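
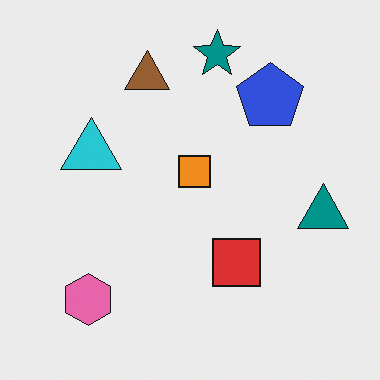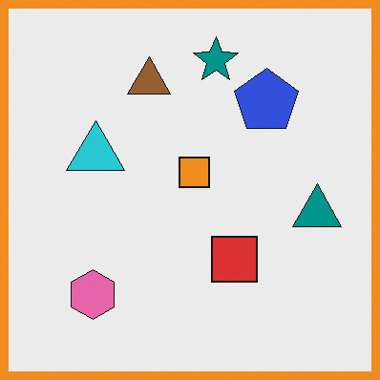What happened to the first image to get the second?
The second image is the first framed with a orange border.

A solid orange frame runs around the edge of the second image, with the content slightly shrunk inside it.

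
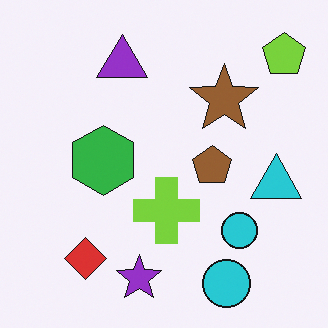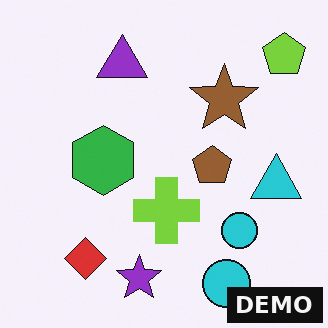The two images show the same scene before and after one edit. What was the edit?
This is the original image watermarked with the text "DEMO" in the lower-right corner.

A dark label reading "DEMO" appears in the lower-right corner.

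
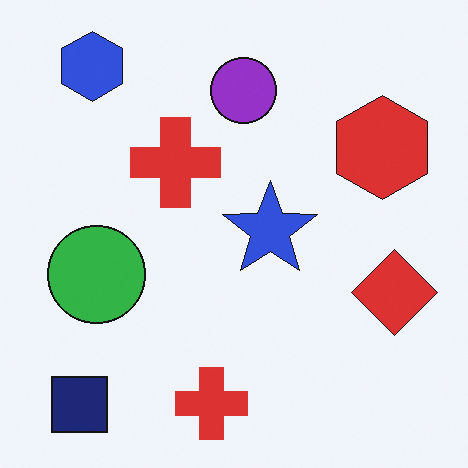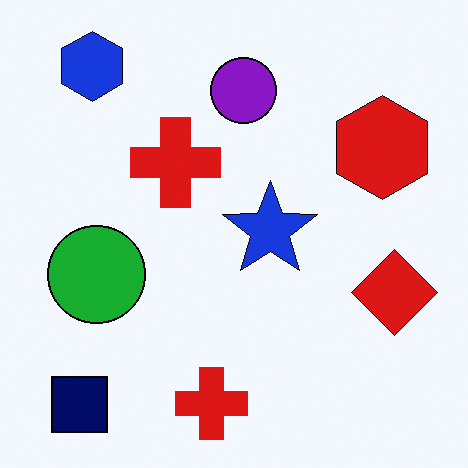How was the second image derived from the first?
It was given slightly increased contrast.

Tones are pushed away from mid-grey across the whole image — a global contrast change.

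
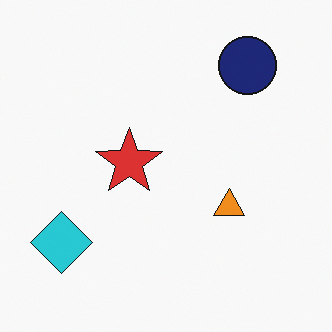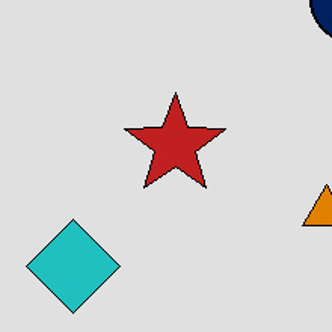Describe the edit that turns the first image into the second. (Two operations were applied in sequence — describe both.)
The image was moderately posterized, then cropped to a modestly smaller region and rescaled.

Each flat color has snapped to a coarser quantized level — most visibly, the near-white background has dropped to a flat grey. The visible shapes are larger and the field of view is narrower; shapes near the original edges may be partly or wholly outside the frame — a crop-and-rescale.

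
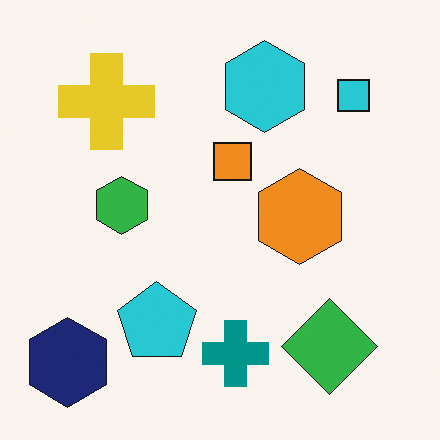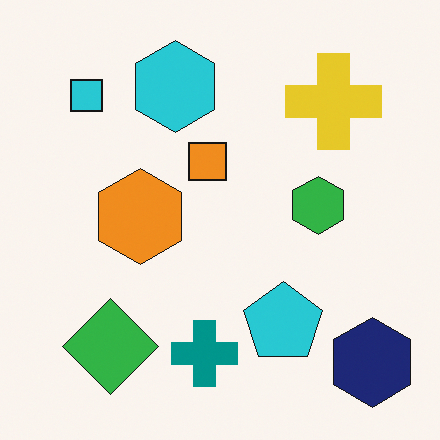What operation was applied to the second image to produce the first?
The transformation is: flipped horizontally (left ↔ right).

The navy hexagon is in the bottom-right of the second image and the bottom-left of the first — shapes on opposite sides of the vertical midline have swapped in a mirror flip.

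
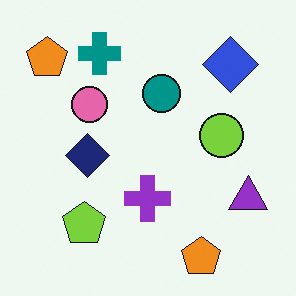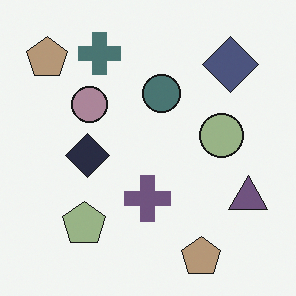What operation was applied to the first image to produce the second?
It was made much more muted (saturation change).

All colors are more muted and greyish — a global saturation change.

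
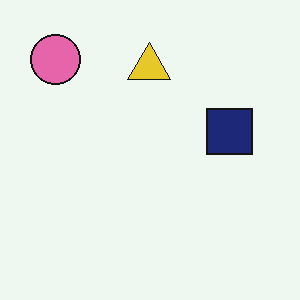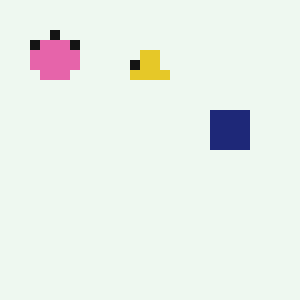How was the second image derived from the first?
The image was heavily pixelated into large blocks.

Shapes are reduced to large square blocks; fine edges and outlines are lost — a downscale-then-upscale (mosaic) effect.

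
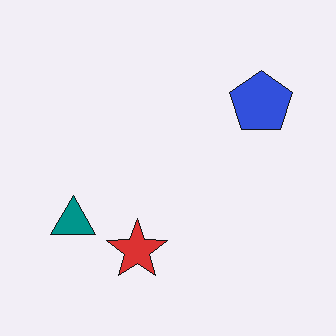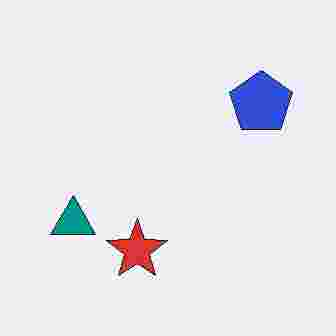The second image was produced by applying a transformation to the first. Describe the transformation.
This is the original image degraded with heavy JPEG compression.

Blocky 8×8 compression artifacts appear around shape edges and the flat background shows ringing — characteristic JPEG degradation.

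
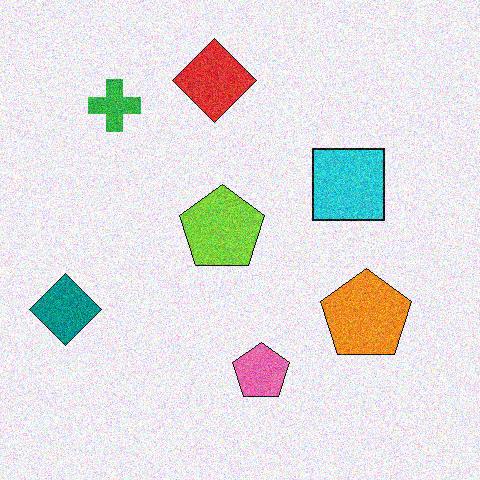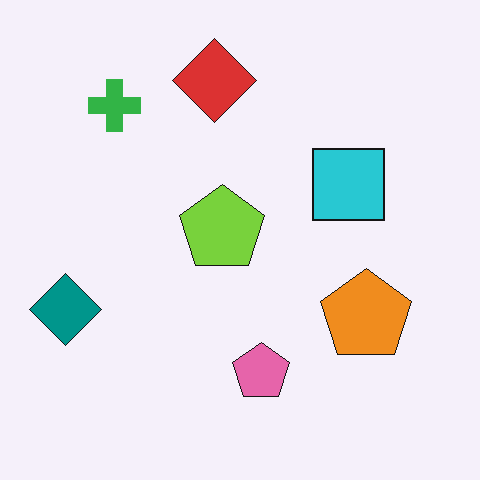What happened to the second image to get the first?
The first image is the second degraded with moderate additive noise.

Random speckle covers the whole image, including the flat background.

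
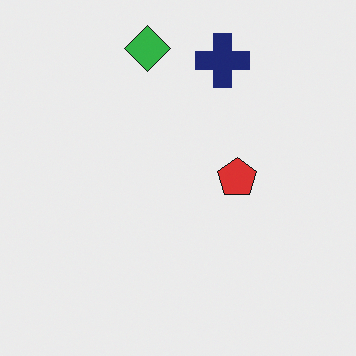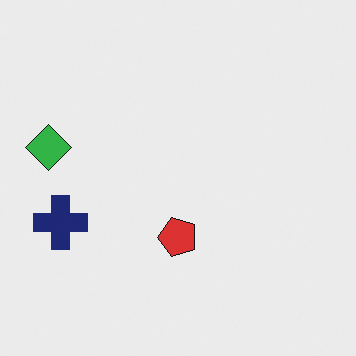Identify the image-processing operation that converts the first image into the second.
This is the original image transposed (reflected across the top-left ↔ bottom-right diagonal).

Shapes have swapped their row and column positions — what was in the top-right is now in the bottom-left — a diagonal reflection.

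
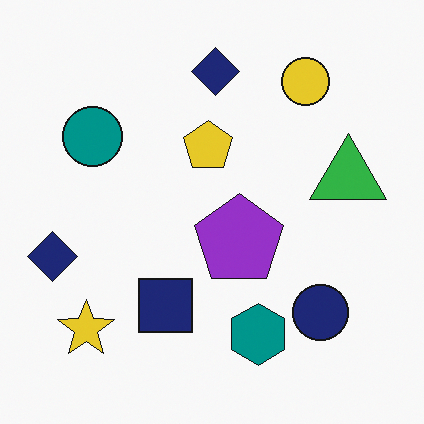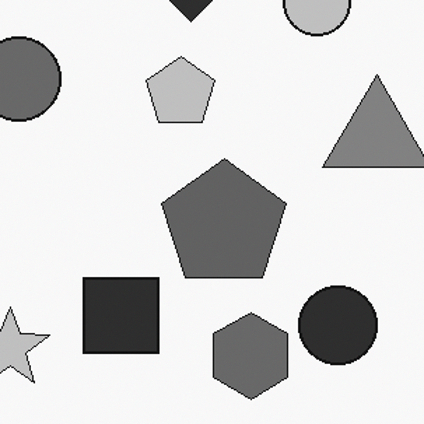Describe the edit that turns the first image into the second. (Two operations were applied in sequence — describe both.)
The image was cropped slightly and scaled back up, then converted to grayscale.

The visible shapes are larger and the field of view is narrower; shapes near the original edges may be partly or wholly outside the frame — a crop-and-rescale. All color is removed — every shape is now a shade of grey.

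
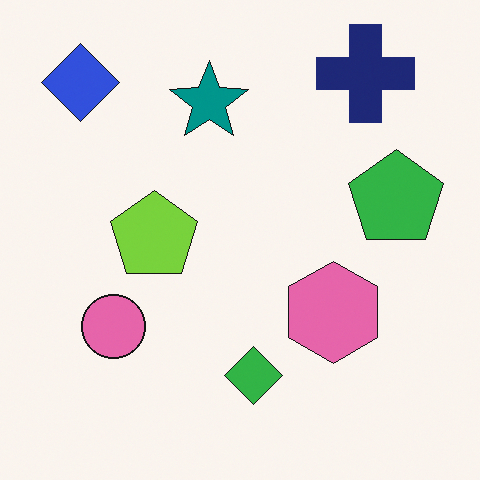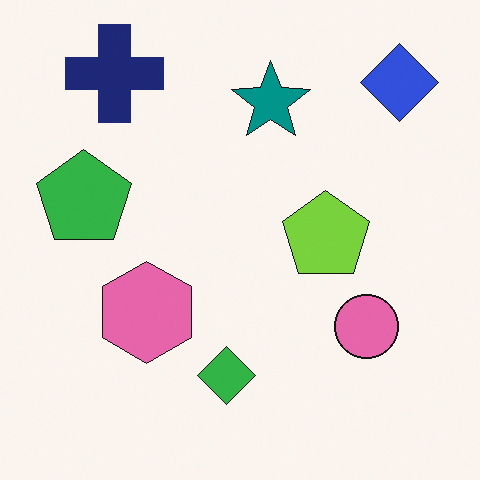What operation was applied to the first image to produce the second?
The second image is the first flipped horizontally (left ↔ right).

The blue diamond is in the top-left of the first image and the top-right of the second — shapes on opposite sides of the vertical midline have swapped in a mirror flip.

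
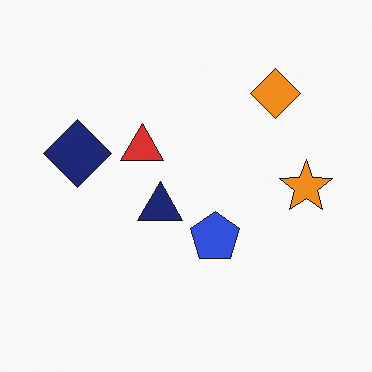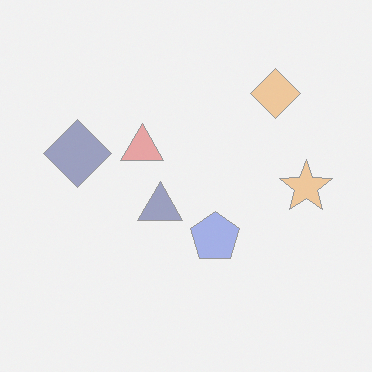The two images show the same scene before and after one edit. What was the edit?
The second image is the first given much lower contrast.

Tones are pushed toward mid-grey across the whole image — a global contrast change.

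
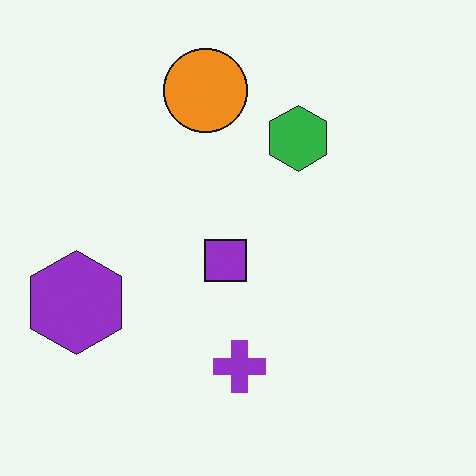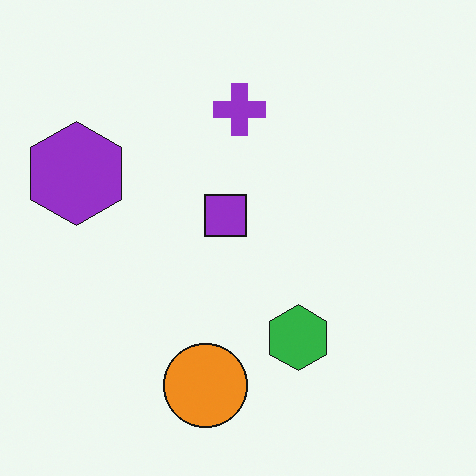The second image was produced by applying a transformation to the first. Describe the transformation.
The image was flipped vertically (top ↔ bottom).

The orange circle is in the top of the first image and the bottom of the second — shapes on opposite sides of the horizontal midline have swapped in a mirror flip.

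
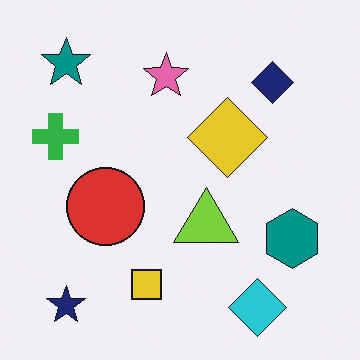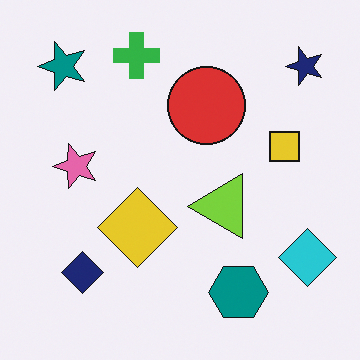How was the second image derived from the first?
It was transposed (reflected across the top-left ↔ bottom-right diagonal).

Shapes have swapped their row and column positions — what was in the top-right is now in the bottom-left — a diagonal reflection.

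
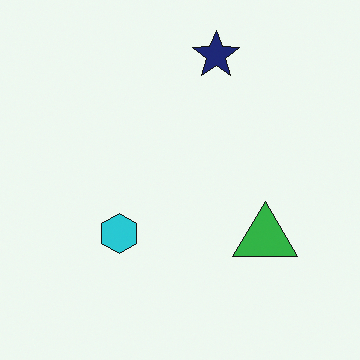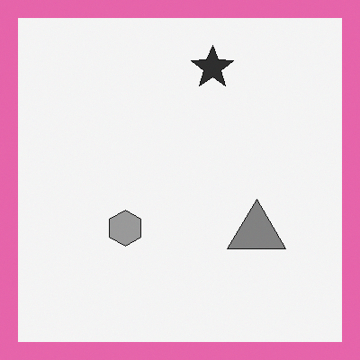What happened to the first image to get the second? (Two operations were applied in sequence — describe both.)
The transformation is: converted to grayscale, then framed with a pink border.

All color is removed — every shape is now a shade of grey. A solid pink frame runs around the edge of the second image, with the content slightly shrunk inside it.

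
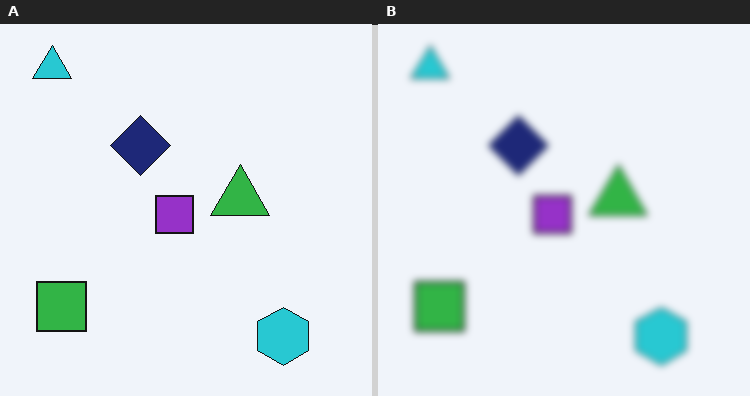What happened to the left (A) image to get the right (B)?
It was moderately blurred.

Shape edges and outlines are uniformly softened across the whole image.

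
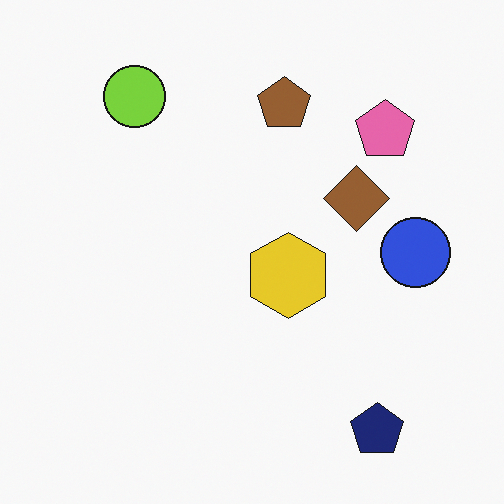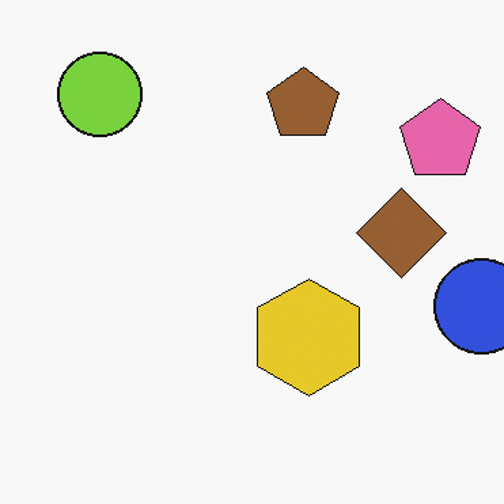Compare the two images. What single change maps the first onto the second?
The second image is the first cropped to a modestly smaller region and rescaled.

The visible shapes are larger and the field of view is narrower; shapes near the original edges may be partly or wholly outside the frame — a crop-and-rescale.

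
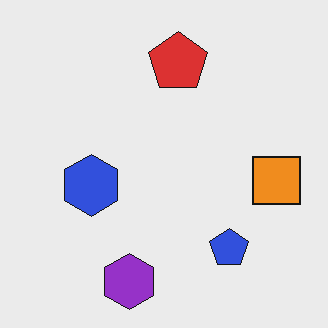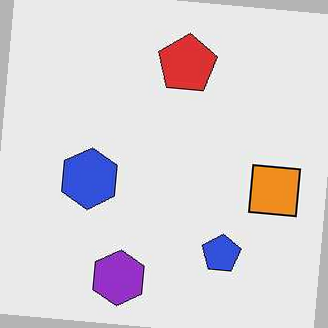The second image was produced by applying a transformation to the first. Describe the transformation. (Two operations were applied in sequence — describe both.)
The transformation is: given moderate JPEG compression, then rotated clockwise by a few degrees.

Blocky 8×8 compression artifacts appear around shape edges and the flat background shows ringing — characteristic JPEG degradation. Every shape is tilted by the same angle and the image corners show triangular fill wedges — a whole-image rotation by a non-right angle.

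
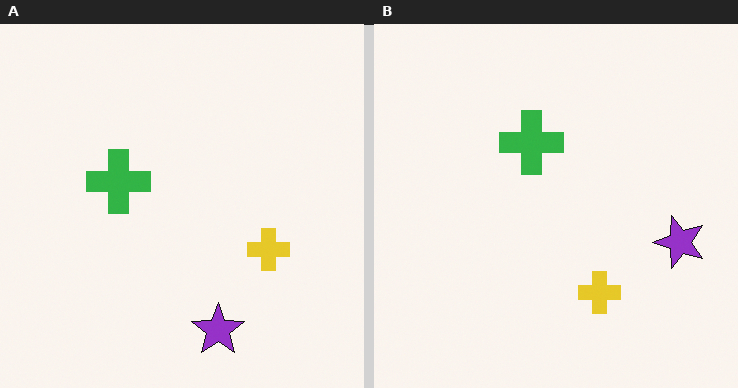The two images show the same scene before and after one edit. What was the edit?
Transposed (reflected across the top-left ↔ bottom-right diagonal).

Shapes have swapped their row and column positions — what was in the top-right is now in the bottom-left — a diagonal reflection.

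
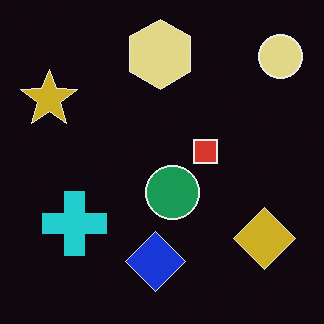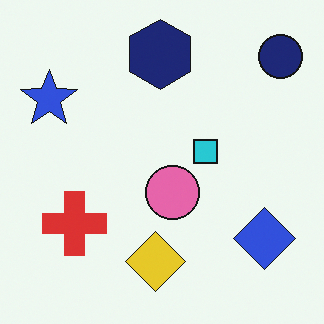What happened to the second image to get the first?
Color-inverted (negative).

The light background has become dark and every shape's color is its complement — a photographic negative.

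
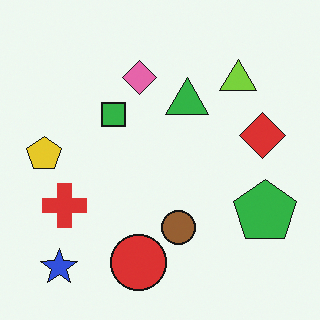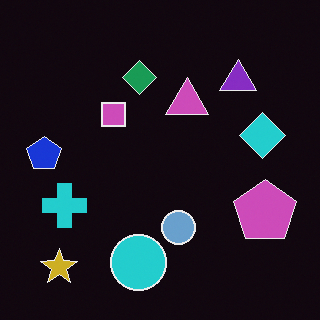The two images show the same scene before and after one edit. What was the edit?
The image was color-inverted (negative).

The light background has become dark and every shape's color is its complement — a photographic negative.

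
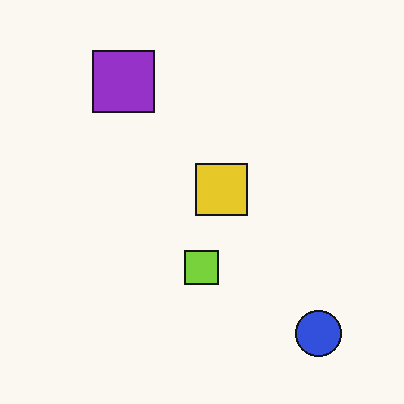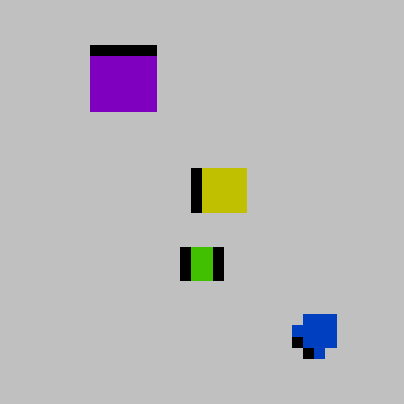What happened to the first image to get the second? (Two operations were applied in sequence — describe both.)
The image was heavily posterized to just a handful of flat colors, then coarsely pixelated.

Each flat color has snapped to a coarser quantized level — most visibly, the near-white background has dropped to a flat grey. Shapes are reduced to large square blocks; fine edges and outlines are lost — a downscale-then-upscale (mosaic) effect.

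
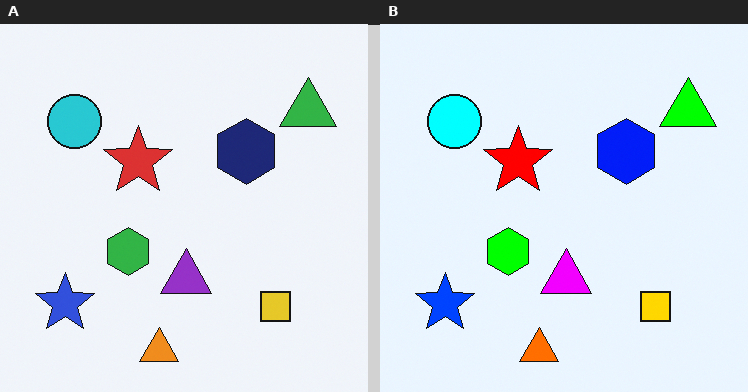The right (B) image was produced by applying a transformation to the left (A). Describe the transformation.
The transformation is: heavily oversaturated.

All colors are more vivid — a global saturation change.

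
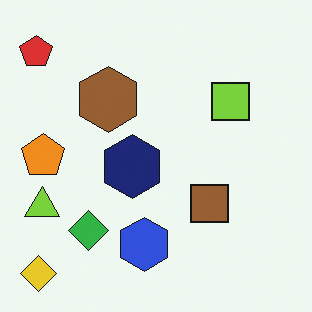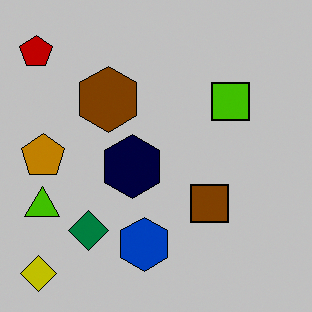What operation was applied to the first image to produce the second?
The transformation is: heavily posterized to just a handful of flat colors.

Each flat color has snapped to a coarser quantized level — most visibly, the near-white background has dropped to a flat grey.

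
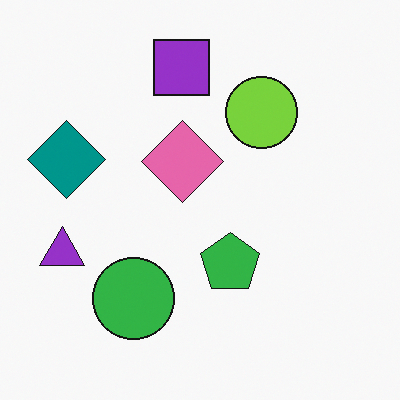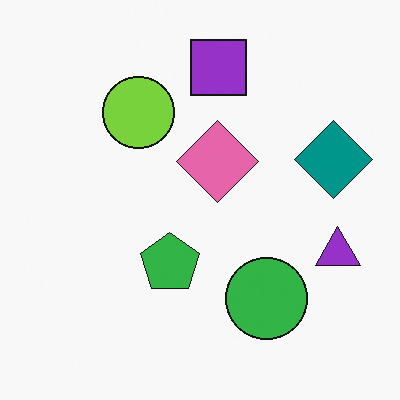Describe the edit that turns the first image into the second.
This is the original image flipped horizontally (left ↔ right).

The purple triangle is in the left of the first image and the right of the second — shapes on opposite sides of the vertical midline have swapped in a mirror flip.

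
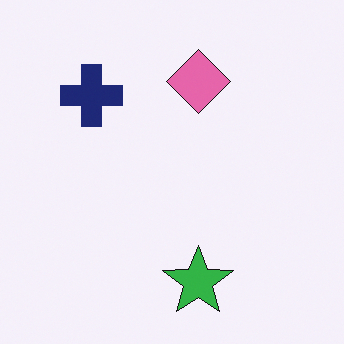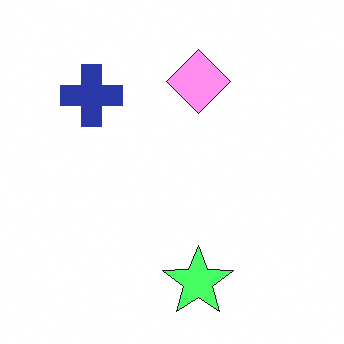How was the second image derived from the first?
The transformation is: noticeably brightened.

Every pixel — background and shapes alike — is uniformly brightened.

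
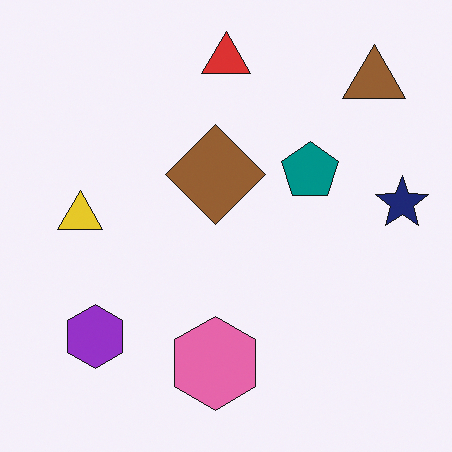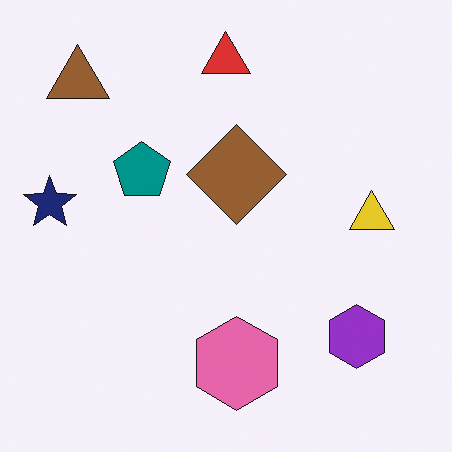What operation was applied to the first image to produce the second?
Flipped horizontally (left ↔ right).

The navy star is in the right of the first image and the left of the second — shapes on opposite sides of the vertical midline have swapped in a mirror flip.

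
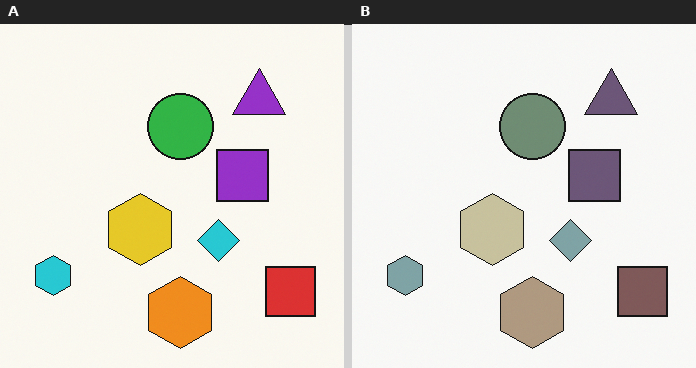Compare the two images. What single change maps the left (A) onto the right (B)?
The image was made much more muted (saturation change).

All colors are more muted and greyish — a global saturation change.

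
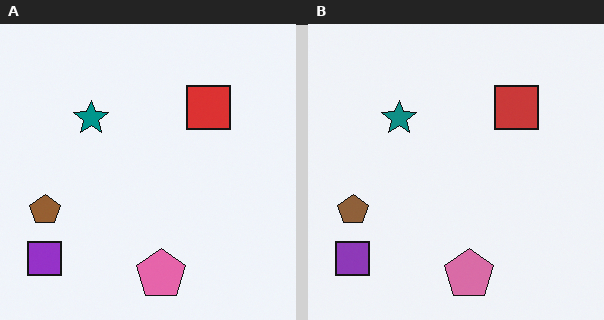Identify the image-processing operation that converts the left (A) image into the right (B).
It was slightly desaturated.

All colors are more muted and greyish — a global saturation change.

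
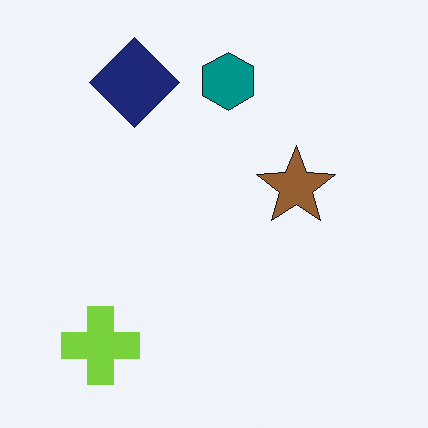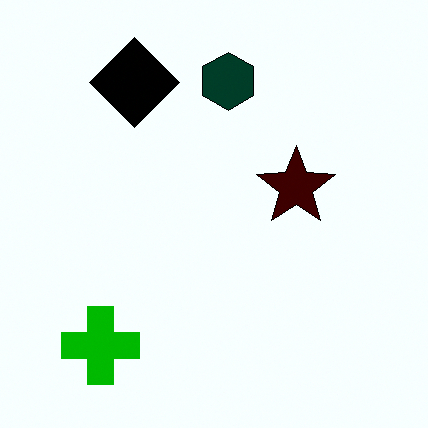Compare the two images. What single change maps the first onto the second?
The second image is the first boosted in contrast.

Tones are pushed away from mid-grey across the whole image — a global contrast change.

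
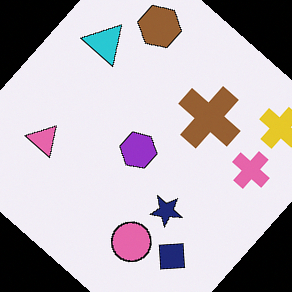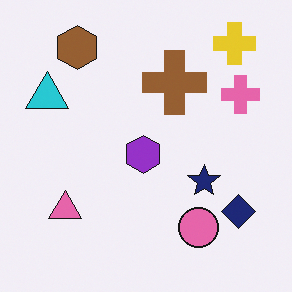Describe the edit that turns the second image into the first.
It was rotated clockwise by a large amount — several tens of degrees.

Every shape is tilted by the same angle and the image corners show triangular fill wedges — a whole-image rotation by a non-right angle.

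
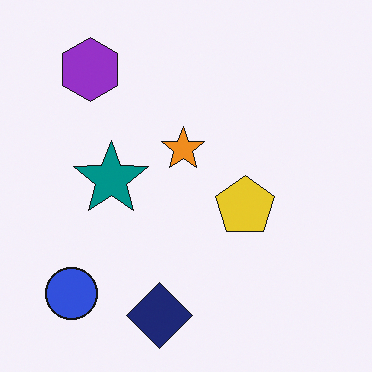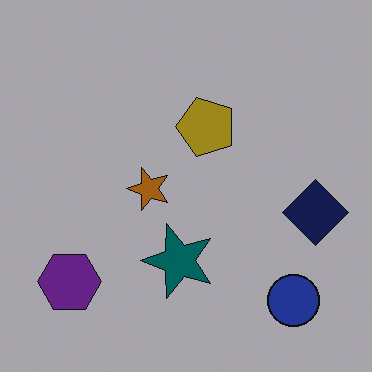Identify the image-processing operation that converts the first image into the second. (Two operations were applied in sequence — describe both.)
The second image is the first rotated 90° counter-clockwise, then substantially darkened.

The blue circle sits in the bottom-left of the first image and the bottom-right of the second — consistent with a whole-image 90° counter-clockwise rotation. Every pixel — background and shapes alike — is uniformly darkened.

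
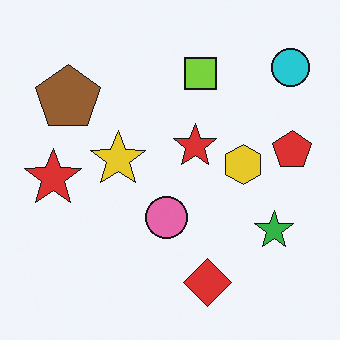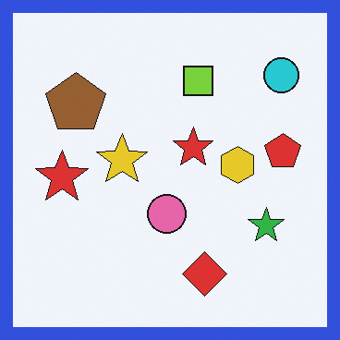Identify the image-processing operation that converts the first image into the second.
It was framed with a blue border.

A solid blue frame runs around the edge of the second image, with the content slightly shrunk inside it.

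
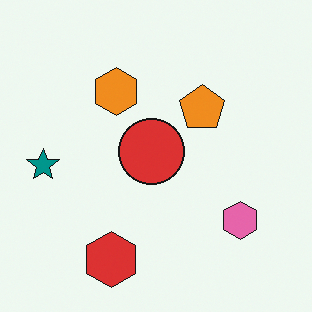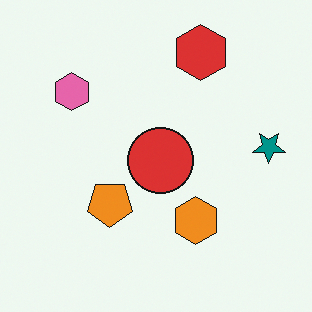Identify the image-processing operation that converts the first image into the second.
The image was rotated 180°.

The teal star sits in the left of the first image and the right of the second — consistent with a whole-image 180° rotation.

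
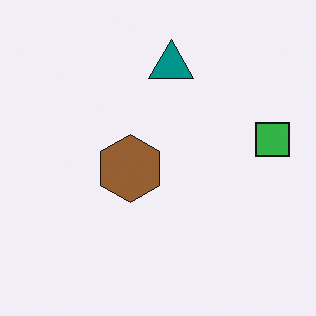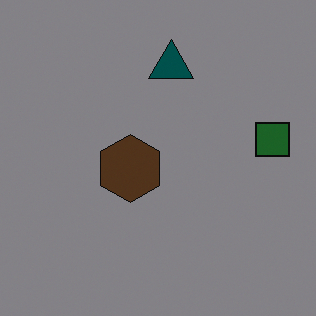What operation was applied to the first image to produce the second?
This is the original image substantially darkened.

Every pixel — background and shapes alike — is uniformly darkened.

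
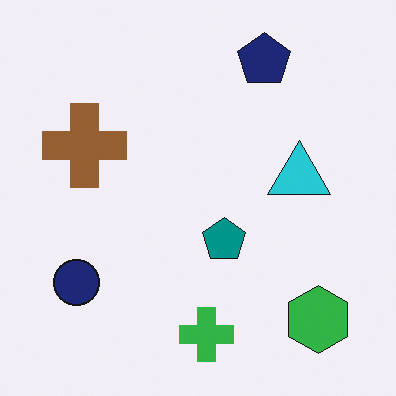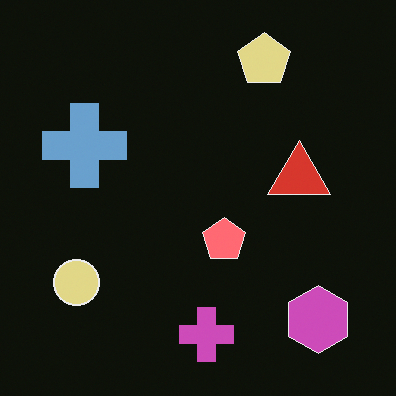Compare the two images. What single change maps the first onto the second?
The transformation is: color-inverted (negative).

The light background has become dark and every shape's color is its complement — a photographic negative.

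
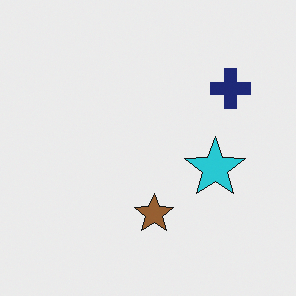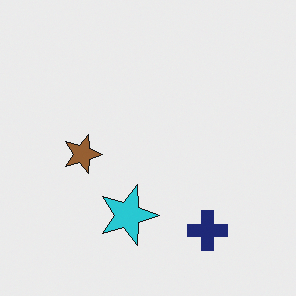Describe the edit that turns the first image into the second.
It was rotated 90° clockwise.

The navy cross sits in the top-right of the first image and the bottom-right of the second — consistent with a whole-image 90° clockwise rotation.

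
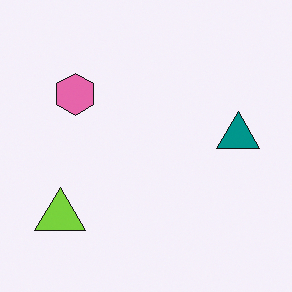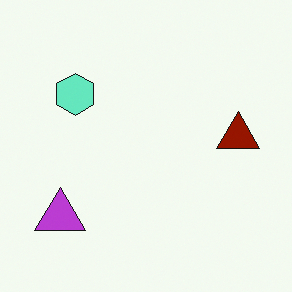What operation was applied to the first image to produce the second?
The image was hue-shifted by a large amount.

Every shape's color has rotated by the same amount around the hue wheel — a uniform hue shift.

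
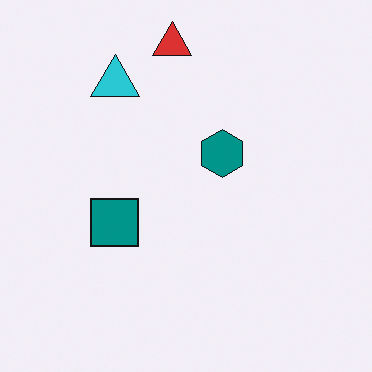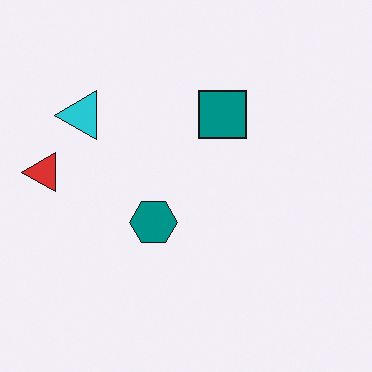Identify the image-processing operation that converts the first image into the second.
The image was transposed (reflected across the top-left ↔ bottom-right diagonal).

Shapes have swapped their row and column positions — what was in the top-right is now in the bottom-left — a diagonal reflection.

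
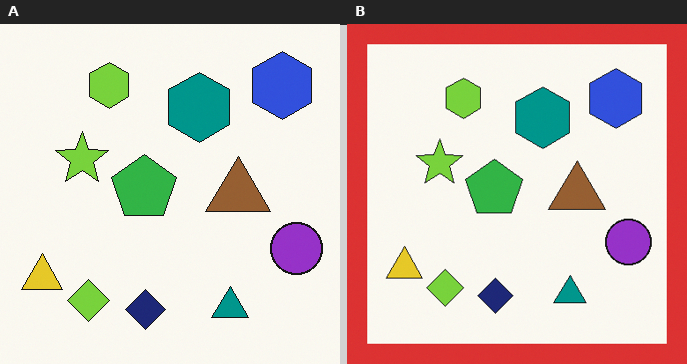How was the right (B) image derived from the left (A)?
This is the original image framed with a red border.

A solid red frame runs around the edge of the right (B) image, with the content slightly shrunk inside it.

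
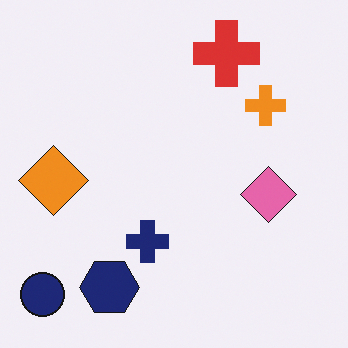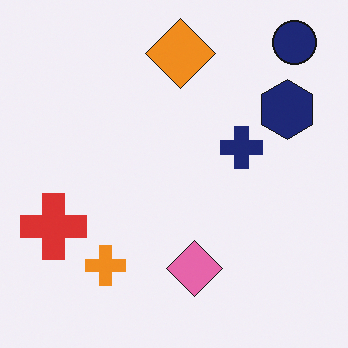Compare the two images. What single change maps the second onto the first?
The image was transposed (reflected across the top-left ↔ bottom-right diagonal).

Shapes have swapped their row and column positions — what was in the top-right is now in the bottom-left — a diagonal reflection.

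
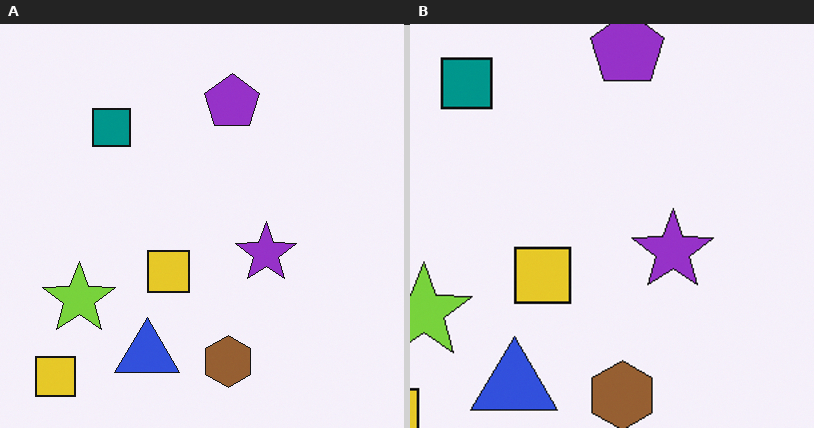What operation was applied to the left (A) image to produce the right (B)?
The right (B) image is the left (A) cropped slightly and scaled back up.

The visible shapes are larger and the field of view is narrower; shapes near the original edges may be partly or wholly outside the frame — a crop-and-rescale.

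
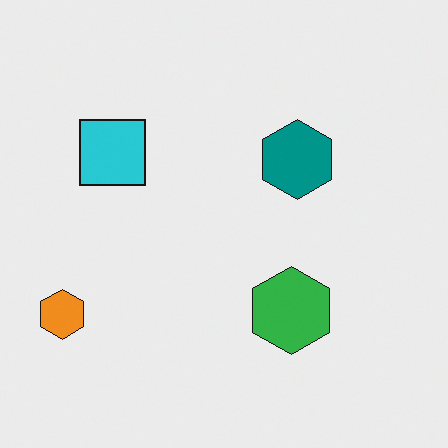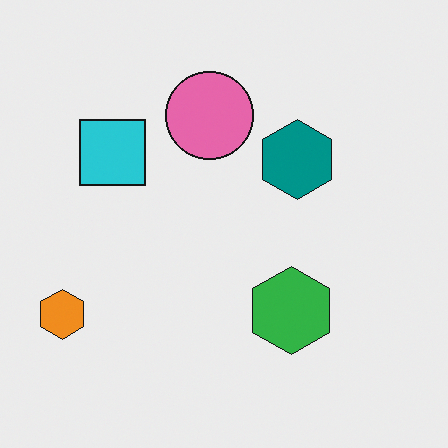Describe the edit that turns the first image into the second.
This is the original image overlaid with an additional pink circle.

A pink circle appears in the second image that is absent from the first.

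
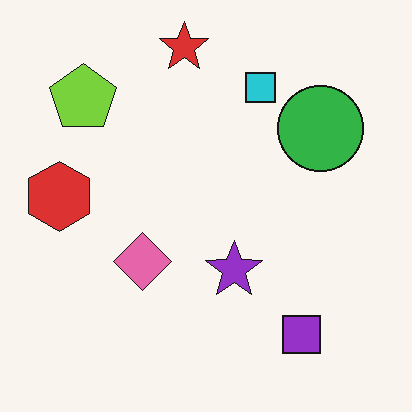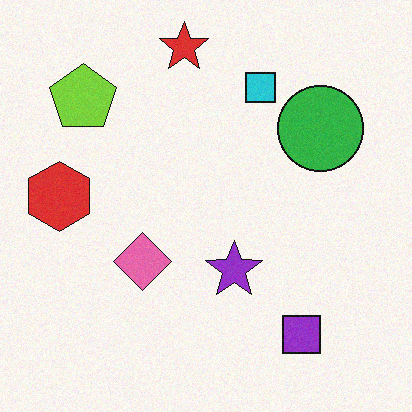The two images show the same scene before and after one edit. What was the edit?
The transformation is: degraded with subtle gaussian noise.

Random speckle covers the whole image, including the flat background.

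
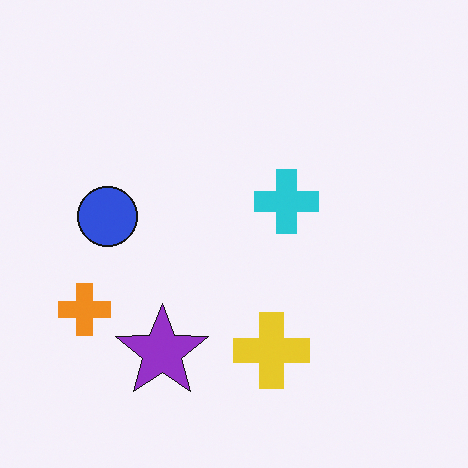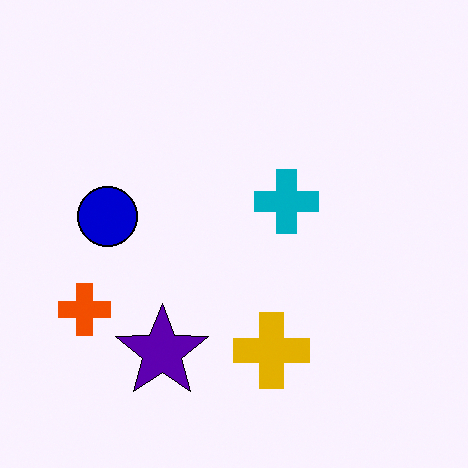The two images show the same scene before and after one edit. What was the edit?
The second image is the first boosted in contrast.

Tones are pushed away from mid-grey across the whole image — a global contrast change.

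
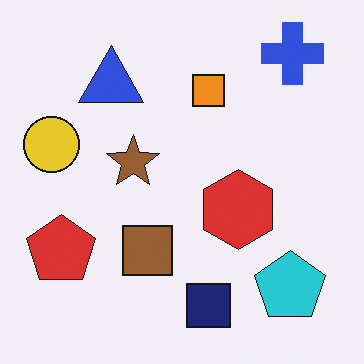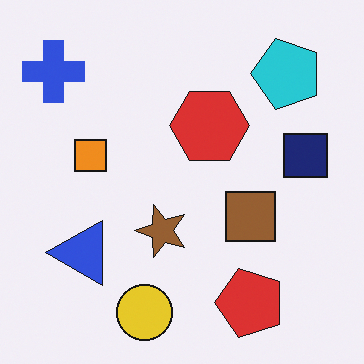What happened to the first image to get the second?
Rotated 90° counter-clockwise.

The blue cross sits in the top-right of the first image and the top-left of the second — consistent with a whole-image 90° counter-clockwise rotation.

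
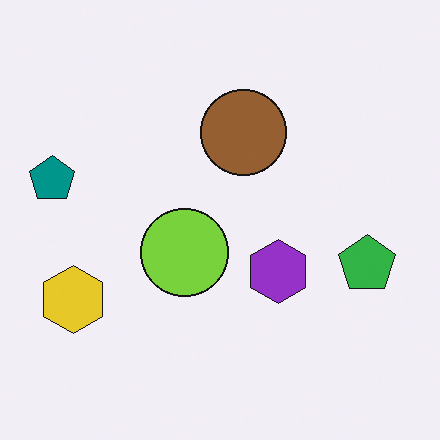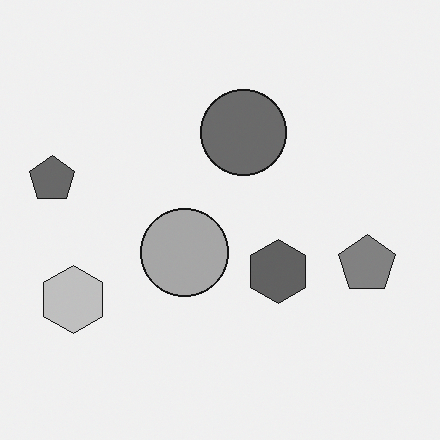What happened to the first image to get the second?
It was converted to grayscale.

All color is removed — every shape is now a shade of grey.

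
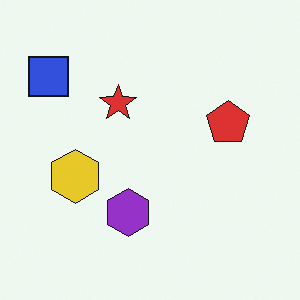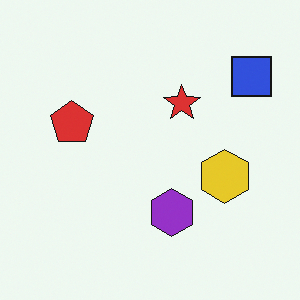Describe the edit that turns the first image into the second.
The image was flipped horizontally (left ↔ right).

The blue square is in the top-left of the first image and the top-right of the second — shapes on opposite sides of the vertical midline have swapped in a mirror flip.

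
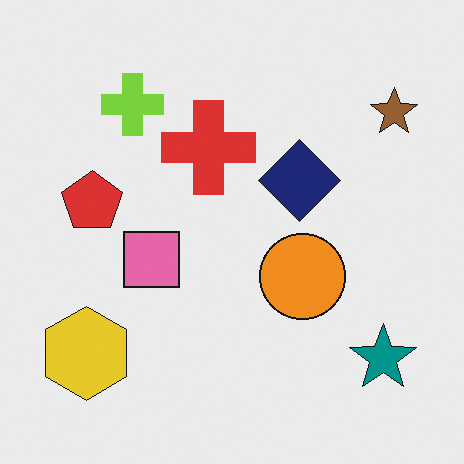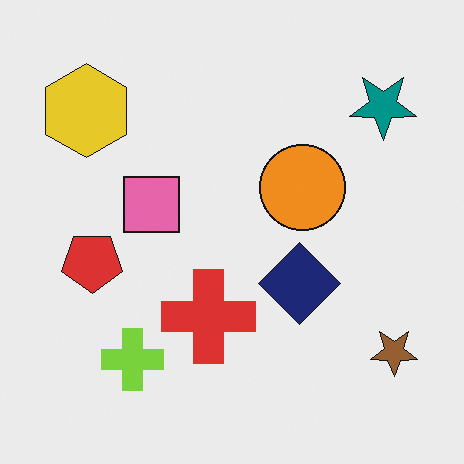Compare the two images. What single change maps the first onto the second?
The second image is the first flipped vertically (top ↔ bottom).

The lime cross is in the top-left of the first image and the bottom-left of the second — shapes on opposite sides of the horizontal midline have swapped in a mirror flip.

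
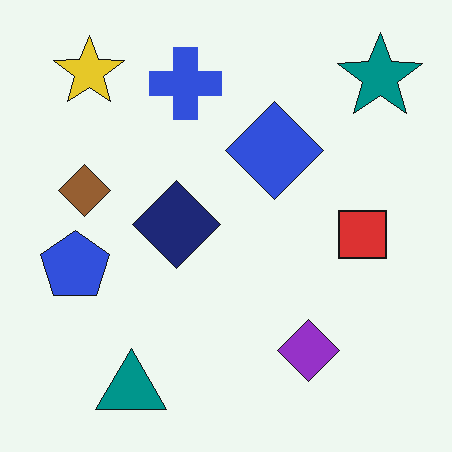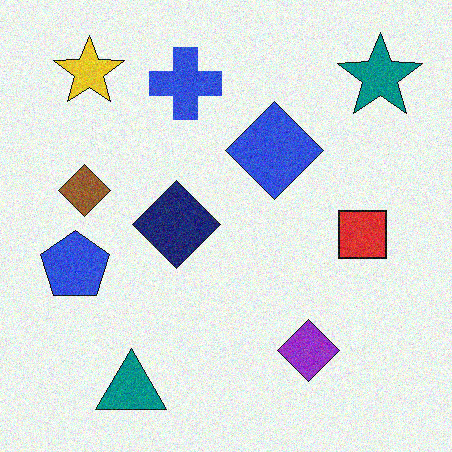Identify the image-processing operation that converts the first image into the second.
The transformation is: degraded with visible gaussian noise.

Random speckle covers the whole image, including the flat background.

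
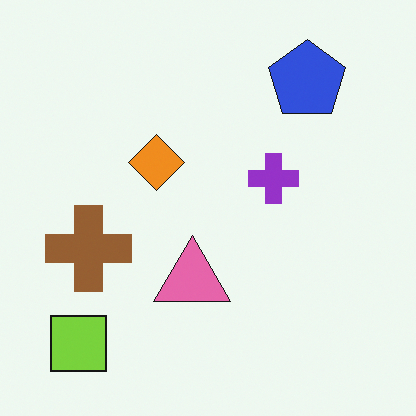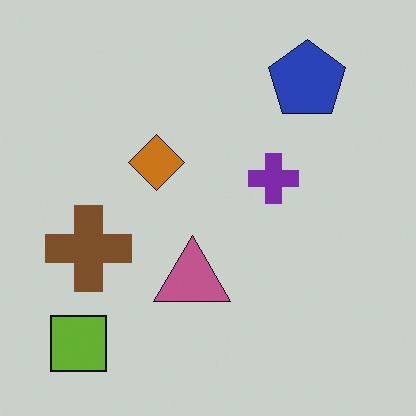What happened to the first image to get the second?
The image was slightly darkened.

Every pixel — background and shapes alike — is uniformly darkened.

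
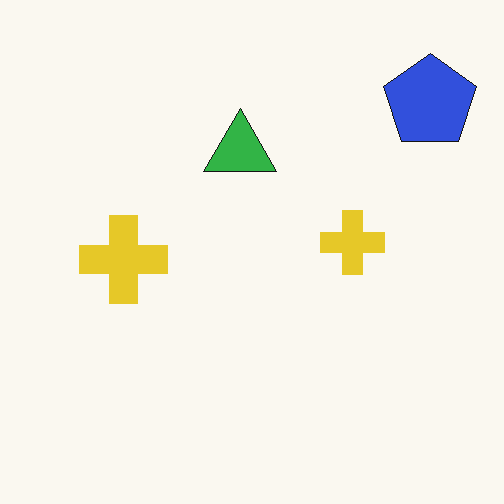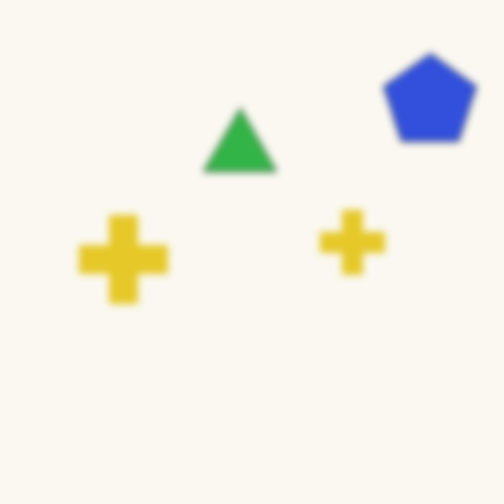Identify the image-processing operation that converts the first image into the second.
This is the original image noticeably gaussian-blurred.

Shape edges and outlines are uniformly softened across the whole image.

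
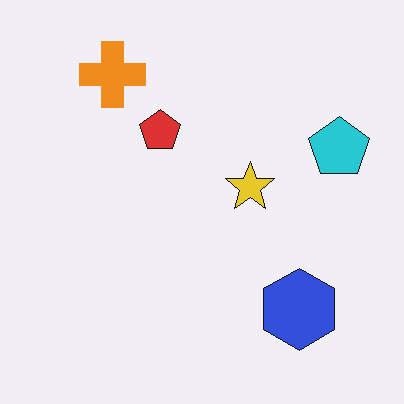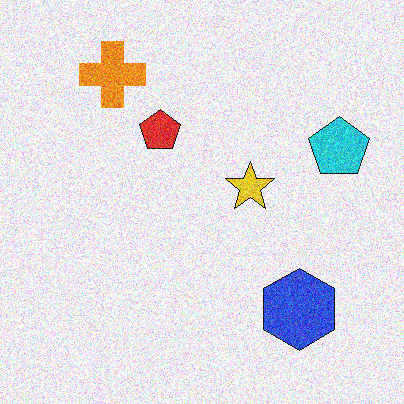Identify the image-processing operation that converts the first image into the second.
The image was degraded with a thick layer of grain.

Random speckle covers the whole image, including the flat background.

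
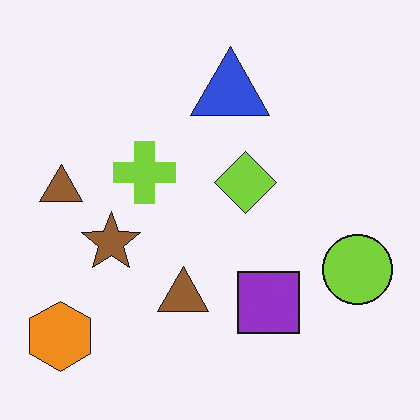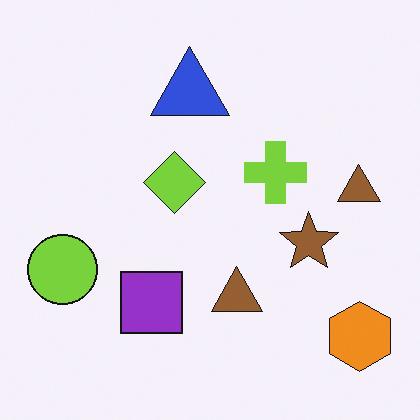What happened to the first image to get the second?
The transformation is: flipped horizontally (left ↔ right).

The orange hexagon is in the bottom-left of the first image and the bottom-right of the second — shapes on opposite sides of the vertical midline have swapped in a mirror flip.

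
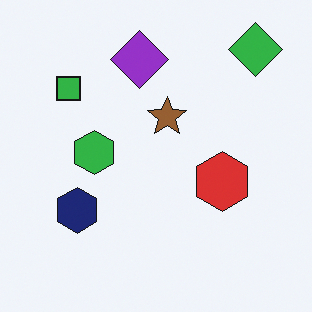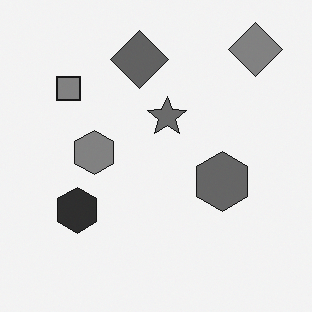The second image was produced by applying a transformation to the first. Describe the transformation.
The second image is the first converted to grayscale.

All color is removed — every shape is now a shade of grey.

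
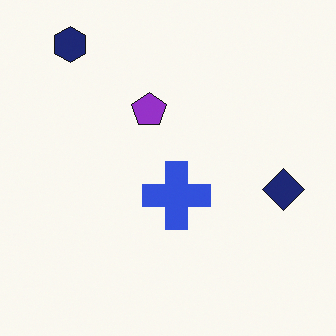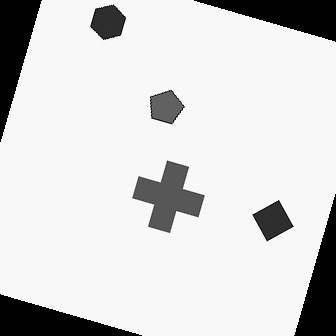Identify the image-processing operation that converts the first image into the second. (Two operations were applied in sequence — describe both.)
The image was rotated clockwise by a moderate amount, then converted to grayscale.

Every shape is tilted by the same angle and the image corners show triangular fill wedges — a whole-image rotation by a non-right angle. All color is removed — every shape is now a shade of grey.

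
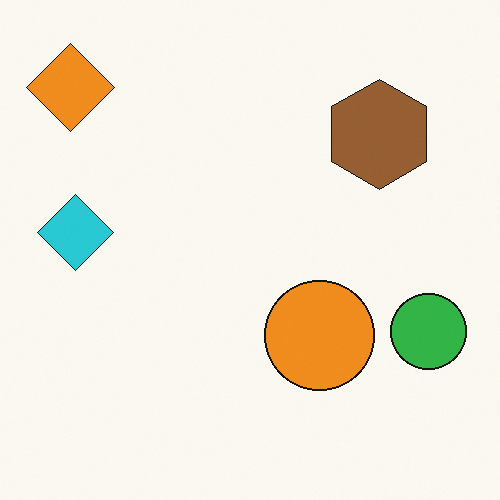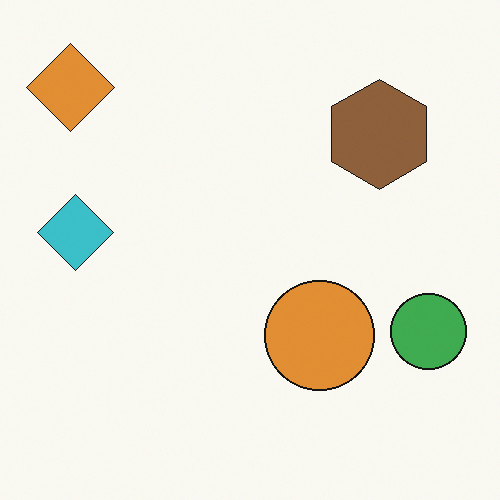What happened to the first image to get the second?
The image was slightly desaturated.

All colors are more muted and greyish — a global saturation change.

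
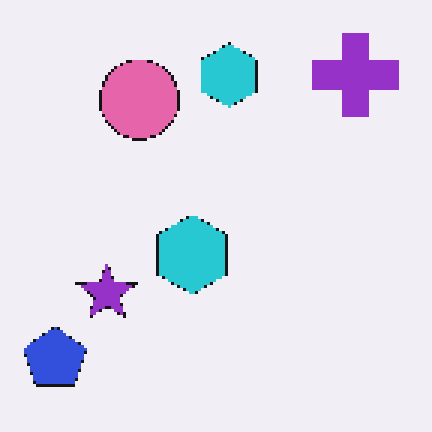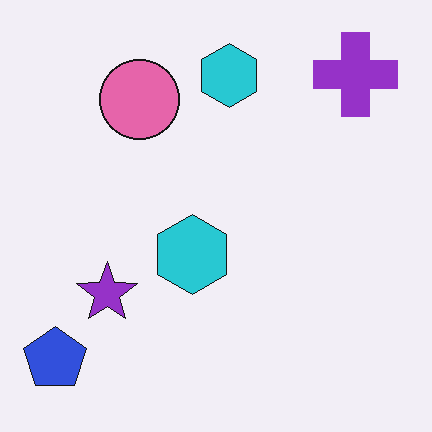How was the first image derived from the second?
This is the original image lightly pixelated (a mild mosaic effect).

Shapes are reduced to large square blocks; fine edges and outlines are lost — a downscale-then-upscale (mosaic) effect.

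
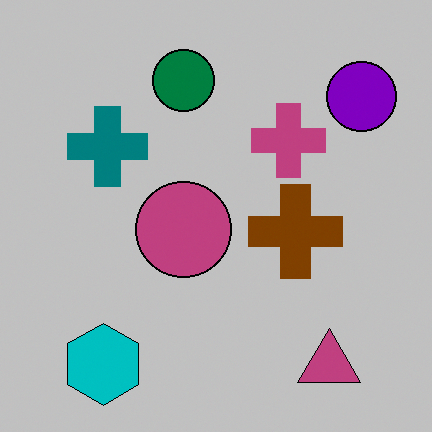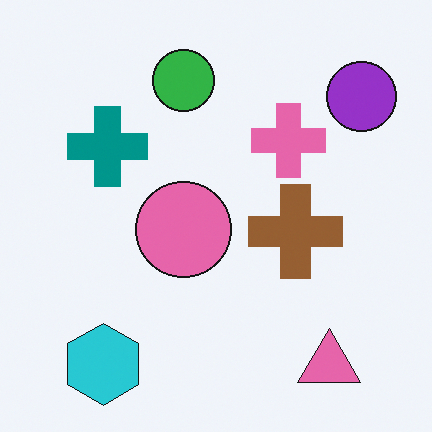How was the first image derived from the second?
Heavily posterized to just a handful of flat colors.

Each flat color has snapped to a coarser quantized level — most visibly, the near-white background has dropped to a flat grey.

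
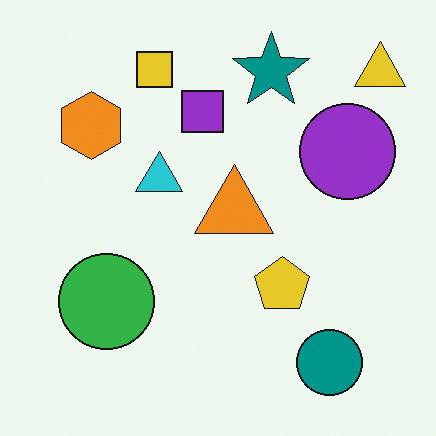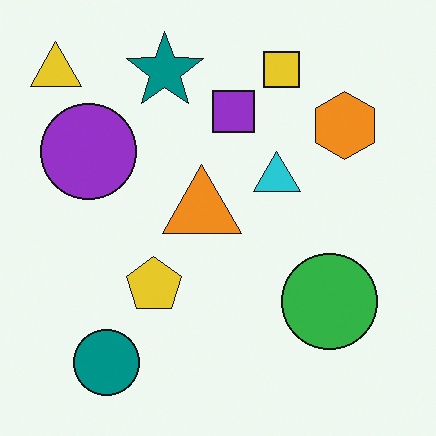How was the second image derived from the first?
This is the original image flipped horizontally (left ↔ right).

The yellow triangle is in the top-right of the first image and the top-left of the second — shapes on opposite sides of the vertical midline have swapped in a mirror flip.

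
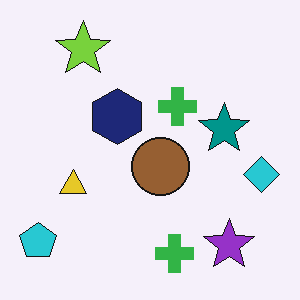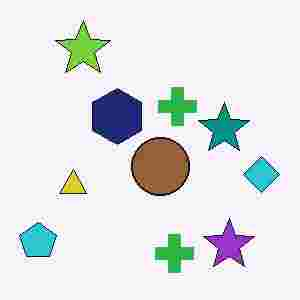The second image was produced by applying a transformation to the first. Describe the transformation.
The image was degraded with heavy JPEG compression.

Blocky 8×8 compression artifacts appear around shape edges and the flat background shows ringing — characteristic JPEG degradation.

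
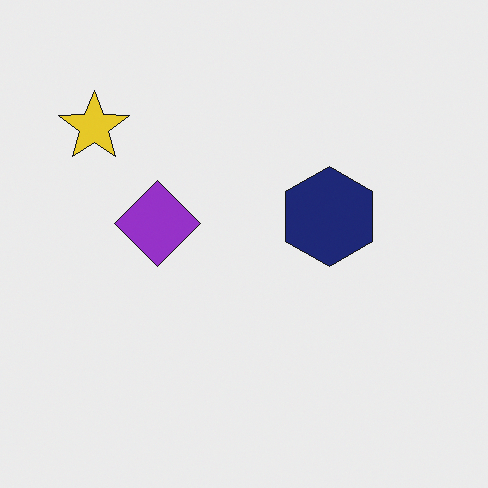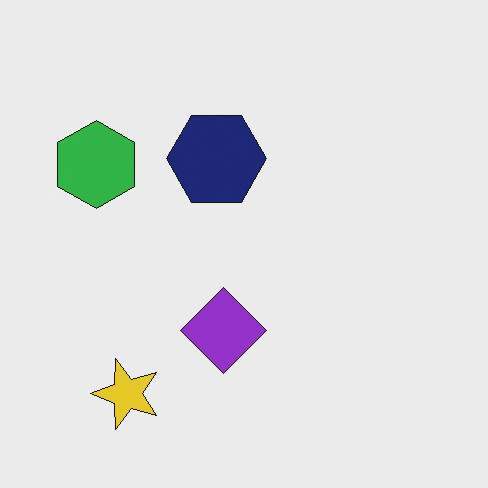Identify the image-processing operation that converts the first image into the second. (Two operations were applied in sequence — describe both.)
It was rotated 90° counter-clockwise, then overlaid with an additional green hexagon.

The yellow star sits in the top-left of the first image and the bottom-left of the second — consistent with a whole-image 90° counter-clockwise rotation. A green hexagon appears in the second image that is absent from the first.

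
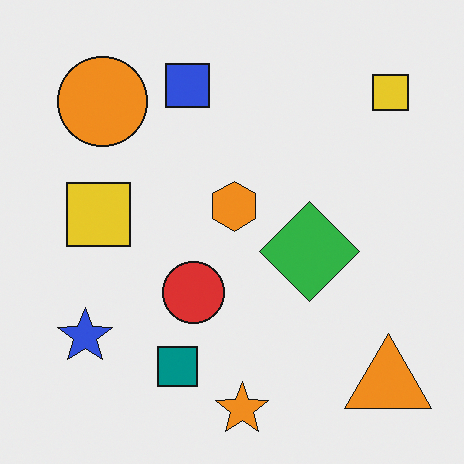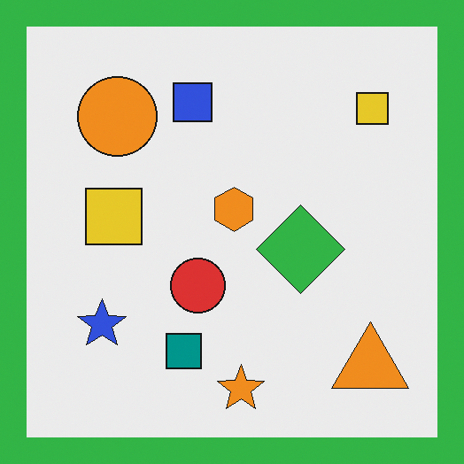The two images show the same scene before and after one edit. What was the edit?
This is the original image framed with a green border.

A solid green frame runs around the edge of the second image, with the content slightly shrunk inside it.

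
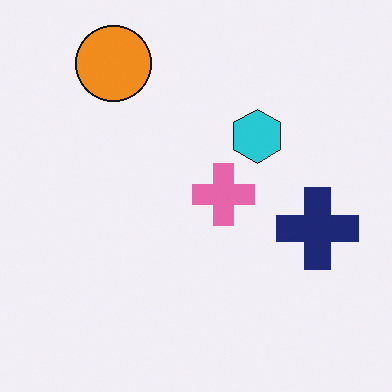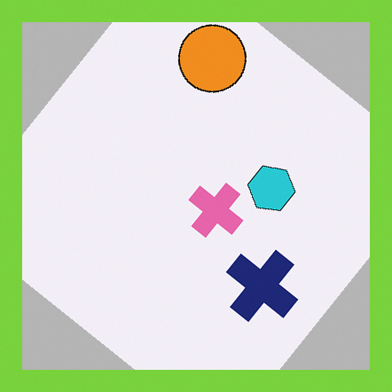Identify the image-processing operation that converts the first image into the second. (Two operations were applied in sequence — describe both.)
The image was rotated clockwise by a large amount — several tens of degrees, then framed with a lime border.

Every shape is tilted by the same angle and the image corners show triangular fill wedges — a whole-image rotation by a non-right angle. A solid lime frame runs around the edge of the second image, with the content slightly shrunk inside it.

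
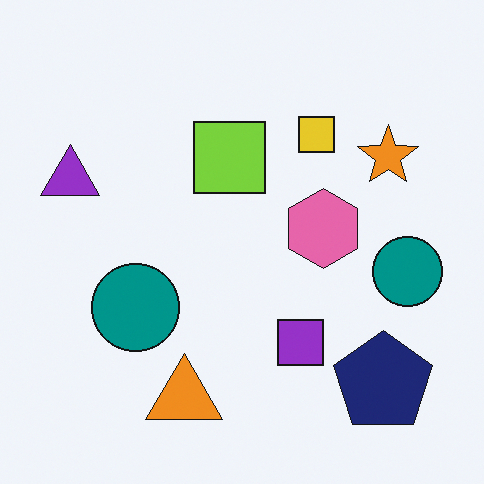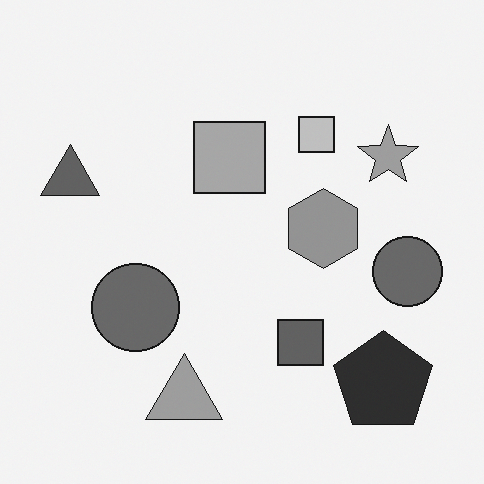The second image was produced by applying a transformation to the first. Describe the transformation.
The transformation is: converted to grayscale.

All color is removed — every shape is now a shade of grey.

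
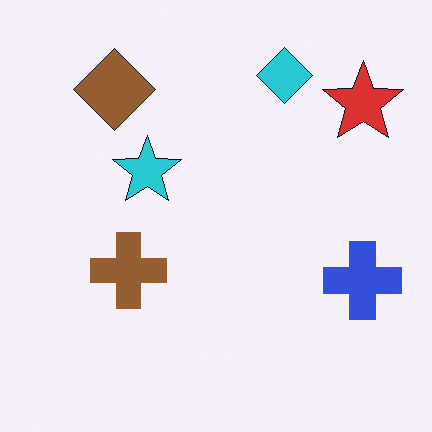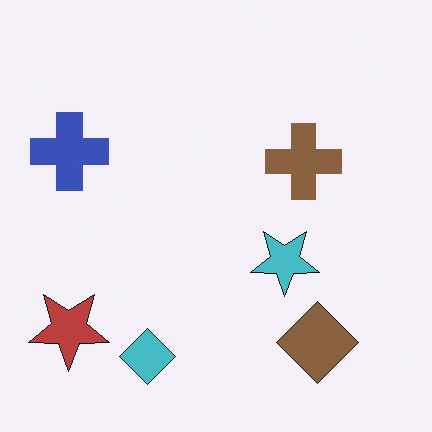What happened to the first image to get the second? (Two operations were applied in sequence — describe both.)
This is the original image slightly desaturated, then rotated 180°.

All colors are more muted and greyish — a global saturation change. The red star sits in the top-right of the first image and the bottom-left of the second — consistent with a whole-image 180° rotation.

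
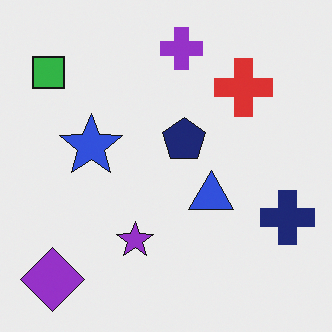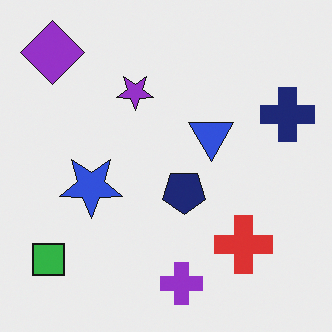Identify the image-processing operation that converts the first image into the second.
This is the original image flipped vertically (top ↔ bottom).

The purple cross is in the top of the first image and the bottom of the second — shapes on opposite sides of the horizontal midline have swapped in a mirror flip.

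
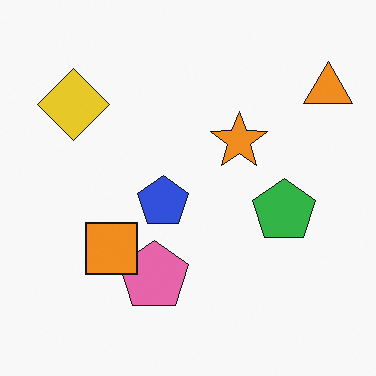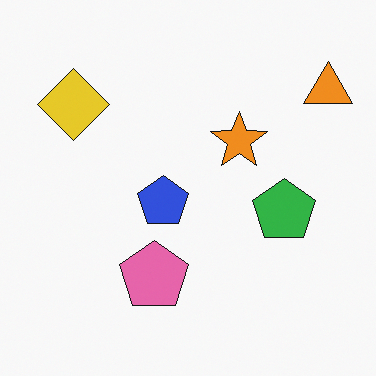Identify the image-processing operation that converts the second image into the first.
This is the original image overlaid with an additional orange square.

An orange square appears in the first image that is absent from the second.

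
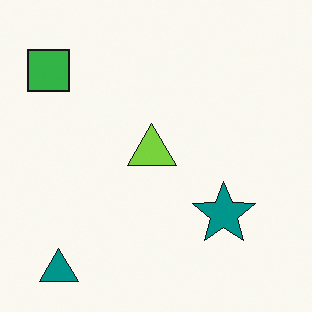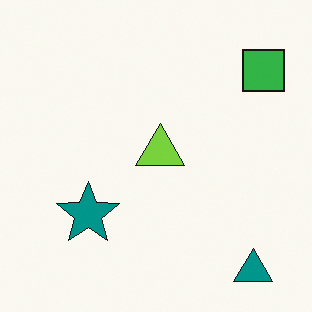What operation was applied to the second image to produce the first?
The transformation is: flipped horizontally (left ↔ right).

The green square is in the top-right of the second image and the top-left of the first — shapes on opposite sides of the vertical midline have swapped in a mirror flip.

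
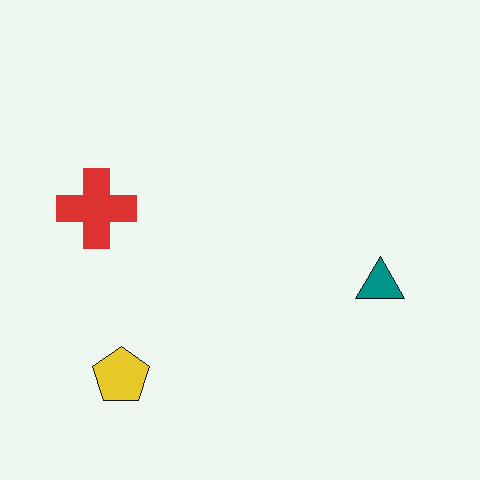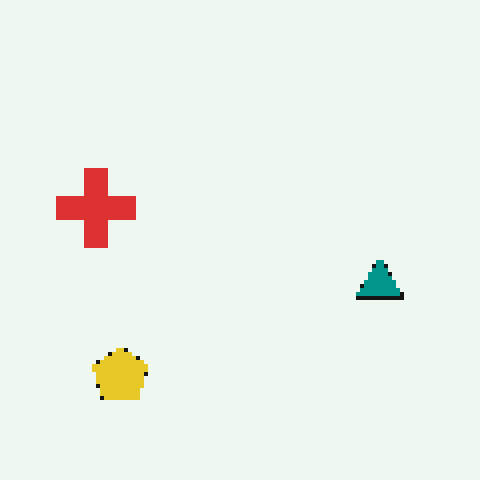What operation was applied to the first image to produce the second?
This is the original image mildly pixelated.

Shapes are reduced to large square blocks; fine edges and outlines are lost — a downscale-then-upscale (mosaic) effect.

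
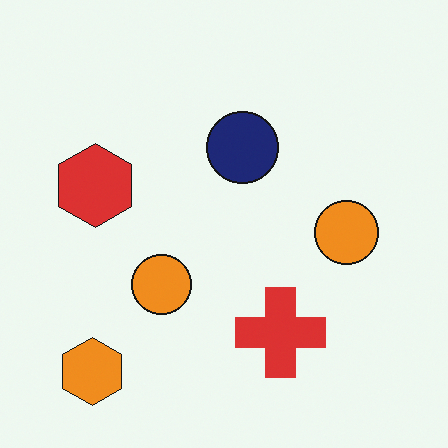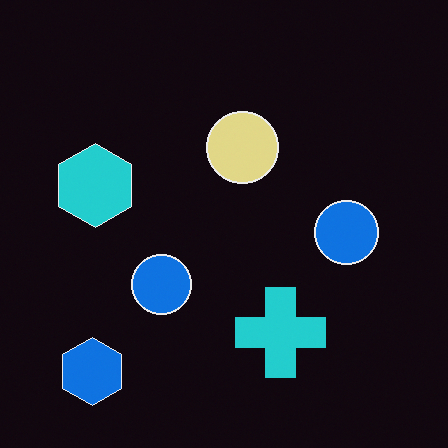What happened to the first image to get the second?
The second image is the first color-inverted (negative).

The light background has become dark and every shape's color is its complement — a photographic negative.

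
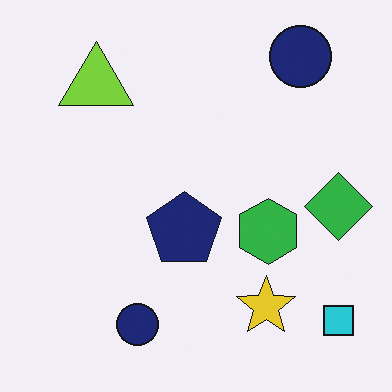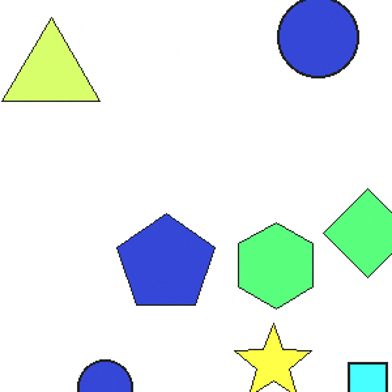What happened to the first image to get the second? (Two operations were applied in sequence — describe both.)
The second image is the first brightened a lot, then cropped to a modestly smaller region and rescaled.

Every pixel — background and shapes alike — is uniformly brightened. The visible shapes are larger and the field of view is narrower; shapes near the original edges may be partly or wholly outside the frame — a crop-and-rescale.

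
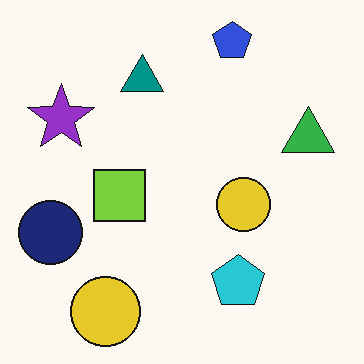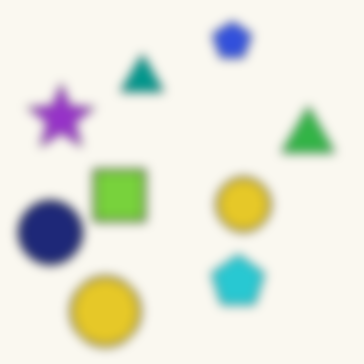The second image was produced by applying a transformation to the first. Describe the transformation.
This is the original image heavily blurred.

Shape edges and outlines are uniformly softened across the whole image.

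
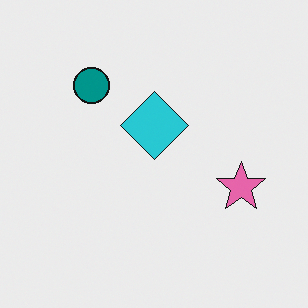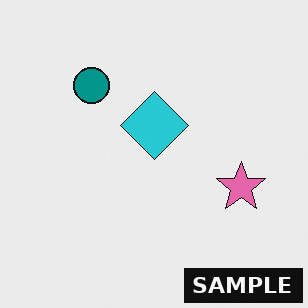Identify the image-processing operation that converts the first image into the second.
The image was watermarked with the text "SAMPLE" in the lower-right corner.

A dark label reading "SAMPLE" appears in the lower-right corner.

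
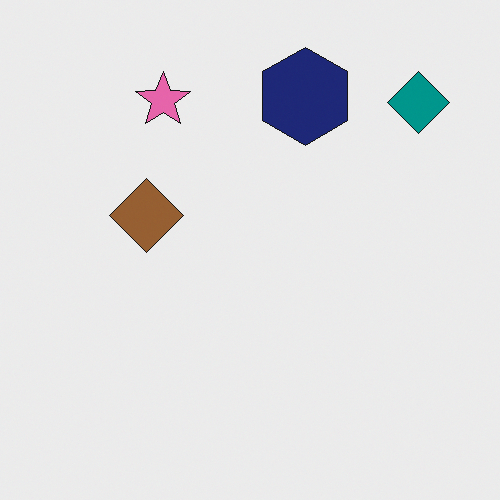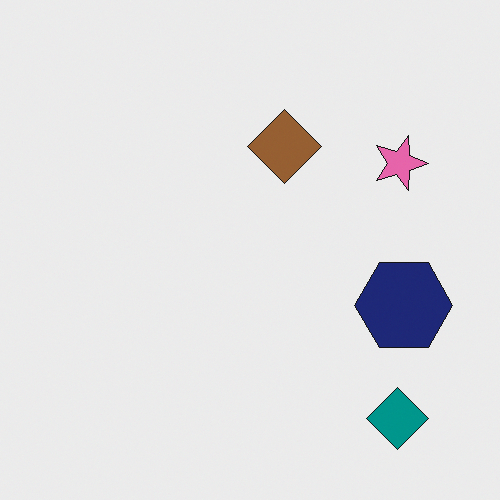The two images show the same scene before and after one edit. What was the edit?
It was rotated 90° clockwise.

The teal diamond sits in the top-right of the first image and the bottom-right of the second — consistent with a whole-image 90° clockwise rotation.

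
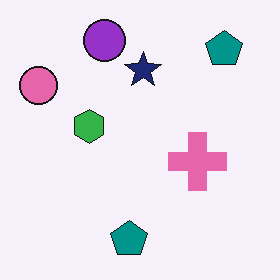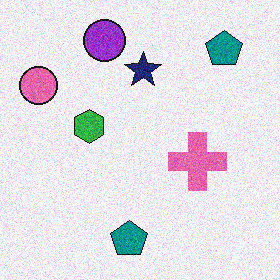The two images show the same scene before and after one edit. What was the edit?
The second image is the first degraded with moderate additive noise.

Random speckle covers the whole image, including the flat background.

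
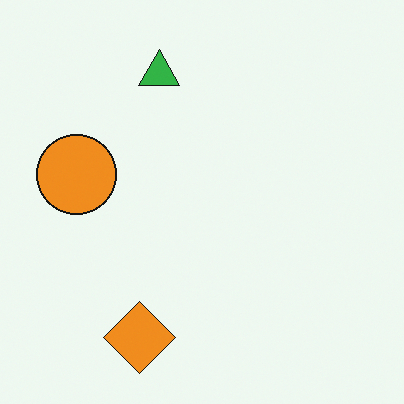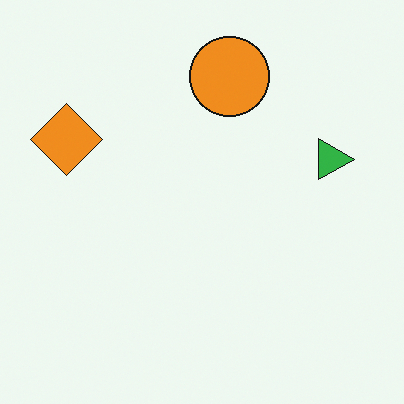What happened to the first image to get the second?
This is the original image rotated 90° clockwise.

The orange diamond sits in the bottom of the first image and the left of the second — consistent with a whole-image 90° clockwise rotation.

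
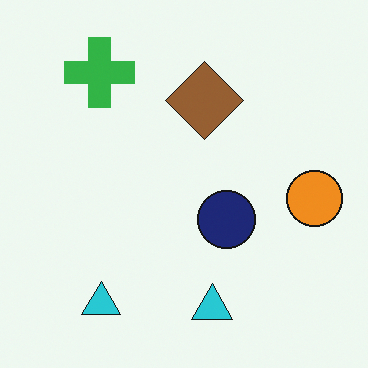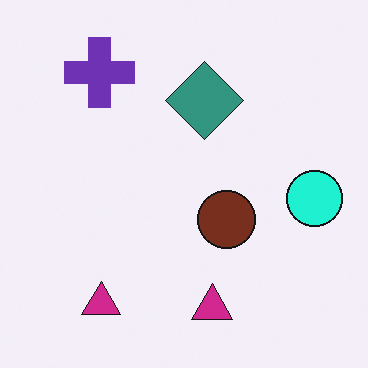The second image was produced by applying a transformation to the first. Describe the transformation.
The image was hue-shifted by a moderate amount.

Every shape's color has rotated by the same amount around the hue wheel — a uniform hue shift.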